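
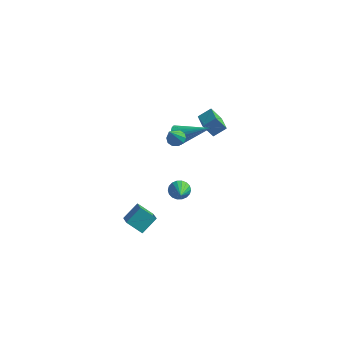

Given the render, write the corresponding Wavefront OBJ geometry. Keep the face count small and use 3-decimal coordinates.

v -2.57 1.271 0.873
v -2.226 1.14 0.301
v -0.73 1.769 1.867
v -2.285 1.415 0.273
v -2.394 1.665 0.348
v -2.533 1.847 0.514
v -2.678 1.929 0.743
v -2.805 1.897 0.993
v -2.891 1.757 1.223
v -2.922 1.533 1.393
v -2.892 1.263 1.472
v -2.806 0.995 1.448
v -2.679 0.774 1.325
v -2.534 0.639 1.123
v -2.395 0.614 0.878
v -2.286 0.701 0.633
v -2.226 0.888 0.429
v -1.171 3.039 -0.066
v -1.719 2.767 0.836
v -1.946 4.003 -0.246
v -2.495 3.73 0.655
v -0.605 3.59 0.445
v -1.154 3.317 1.346
v -1.381 4.553 0.264
v -1.929 4.281 1.166
v -3.259 -3.87 -2.591
v -2.576 -4.779 -1.881
v -2.846 -2.987 -1.857
v -2.163 -3.896 -1.147
v -2.357 -3.724 -3.273
v -1.674 -4.633 -2.563
v -1.944 -2.841 -2.539
v -1.261 -3.75 -1.829
v -2.352 1.133 -3.946
v -2.072 0.923 -4.505
v -1.648 -0.093 -3.134
v -1.872 1.109 -4.398
v -1.767 1.3 -4.201
v -1.777 1.458 -3.953
v -1.902 1.551 -3.704
v -2.116 1.562 -3.503
v -2.376 1.487 -3.39
v -2.632 1.343 -3.386
v -2.832 1.157 -3.494
v -2.937 0.966 -3.691
v -2.926 0.808 -3.938
v -2.802 0.715 -4.187
v -2.588 0.704 -4.389
v -2.328 0.778 -4.502
v -1.881 -0.198 2.075
v -1.556 -0.572 1.815
v -1.879 -1.062 3.325
v -1.35 -0.343 1.973
v -1.347 -0.058 2.17
v -1.549 0.173 2.331
v -1.877 0.263 2.393
v -2.207 0.177 2.334
v -2.413 -0.053 2.176
v -2.415 -0.337 1.98
v -2.214 -0.569 1.819
v -1.886 -0.658 1.756
f 2 1 4
f 2 4 3
f 4 1 5
f 4 5 3
f 5 1 6
f 5 6 3
f 6 1 7
f 6 7 3
f 7 1 8
f 7 8 3
f 8 1 9
f 8 9 3
f 9 1 10
f 9 10 3
f 10 1 11
f 10 11 3
f 11 1 12
f 11 12 3
f 12 1 13
f 12 13 3
f 13 1 14
f 13 14 3
f 14 1 15
f 14 15 3
f 15 1 16
f 15 16 3
f 16 1 17
f 16 17 3
f 17 1 2
f 17 2 3
f 19 21 18
f 22 19 18
f 18 21 20
f 20 22 18
f 19 25 21
f 23 19 22
f 23 25 19
f 21 25 20
f 24 22 20
f 20 25 24
f 24 23 22
f 25 23 24
f 27 29 26
f 30 27 26
f 26 29 28
f 28 30 26
f 27 33 29
f 31 27 30
f 31 33 27
f 29 33 28
f 32 30 28
f 28 33 32
f 32 31 30
f 33 31 32
f 35 34 37
f 35 37 36
f 37 34 38
f 37 38 36
f 38 34 39
f 38 39 36
f 39 34 40
f 39 40 36
f 40 34 41
f 40 41 36
f 41 34 42
f 41 42 36
f 42 34 43
f 42 43 36
f 43 34 44
f 43 44 36
f 44 34 45
f 44 45 36
f 45 34 46
f 45 46 36
f 46 34 47
f 46 47 36
f 47 34 48
f 47 48 36
f 48 34 49
f 48 49 36
f 49 34 35
f 49 35 36
f 51 50 53
f 51 53 52
f 53 50 54
f 53 54 52
f 54 50 55
f 54 55 52
f 55 50 56
f 55 56 52
f 56 50 57
f 56 57 52
f 57 50 58
f 57 58 52
f 58 50 59
f 58 59 52
f 59 50 60
f 59 60 52
f 60 50 61
f 60 61 52
f 61 50 51
f 61 51 52



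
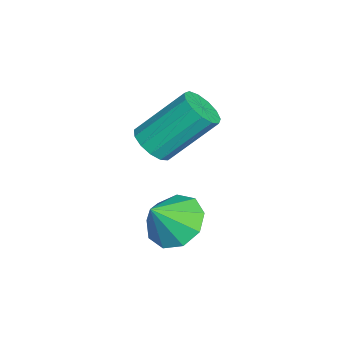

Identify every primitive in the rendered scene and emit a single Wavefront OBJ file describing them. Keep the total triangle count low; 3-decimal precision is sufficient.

v 0.298 0.207 -3.87
v 1.024 -0.116 -4.493
v 0.882 -0.487 -2.83
v 1.213 0.481 -4.2
v 0.973 0.949 -3.753
v 0.418 1.071 -3.36
v -0.193 0.788 -3.206
v -0.575 0.234 -3.363
v -0.547 -0.333 -3.757
v -0.125 -0.647 -4.204
v 0.496 -0.561 -4.494
v -1.274 -0.533 -1.622
v -0.889 -0.043 -2.04
v -1.122 1.442 -0.517
v -1.506 0.953 -0.098
v -1.296 0.003 -2.147
v -1.528 1.488 -0.624
v -1.695 -0.122 -2.086
v -1.928 1.363 -0.563
v -1.961 -0.376 -1.879
v -2.193 1.109 -0.356
v -2.008 -0.681 -1.589
v -2.241 0.804 -0.066
v -1.823 -0.938 -1.31
v -2.055 0.547 0.213
v -1.463 -1.066 -1.13
v -1.695 0.419 0.393
v -1.043 -1.025 -1.106
v -1.275 0.46 0.417
v -0.696 -0.828 -1.245
v -0.929 0.657 0.278
v -0.533 -0.537 -1.504
v -0.766 0.948 0.019
v -0.605 -0.244 -1.801
v -0.838 1.241 -0.278
f 2 1 4
f 2 4 3
f 4 1 5
f 4 5 3
f 5 1 6
f 5 6 3
f 6 1 7
f 6 7 3
f 7 1 8
f 7 8 3
f 8 1 9
f 8 9 3
f 9 1 10
f 9 10 3
f 10 1 11
f 10 11 3
f 11 1 2
f 11 2 3
f 13 12 16
f 13 16 14
f 14 16 17
f 14 17 15
f 16 12 18
f 16 18 17
f 17 18 19
f 17 19 15
f 18 12 20
f 18 20 19
f 19 20 21
f 19 21 15
f 20 12 22
f 20 22 21
f 21 22 23
f 21 23 15
f 22 12 24
f 22 24 23
f 23 24 25
f 23 25 15
f 24 12 26
f 24 26 25
f 25 26 27
f 25 27 15
f 26 12 28
f 26 28 27
f 27 28 29
f 27 29 15
f 28 12 30
f 28 30 29
f 29 30 31
f 29 31 15
f 30 12 32
f 30 32 31
f 31 32 33
f 31 33 15
f 32 12 34
f 32 34 33
f 33 34 35
f 33 35 15
f 34 12 13
f 34 13 35
f 35 13 14
f 35 14 15



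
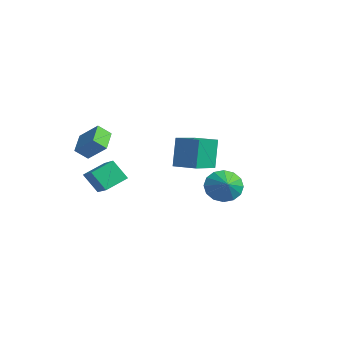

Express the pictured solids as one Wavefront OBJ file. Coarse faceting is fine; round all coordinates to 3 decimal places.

v -2.613 -2.9 -1.125
v -2.662 -1.594 -0.597
v -4.018 -2.635 -1.909
v -4.066 -1.328 -1.381
v -1.914 -2.432 -2.219
v -1.962 -1.125 -1.691
v -3.318 -2.166 -3.003
v -3.367 -0.86 -2.475
v 3.121 1.461 -0.83
v 3.707 1.672 -1.626
v 3.999 1.139 -0.27
v 3.692 2.115 -1.348
v 3.524 2.382 -0.931
v 3.248 2.403 -0.487
v 2.938 2.171 -0.135
v 2.678 1.749 0.03
v 2.536 1.25 -0.035
v 2.551 0.808 -0.313
v 2.719 0.54 -0.729
v 2.994 0.52 -1.173
v 3.304 0.751 -1.525
v 3.565 1.173 -1.691
v -3.728 -2.17 0.36
v -3.964 -2.822 0.979
v -2.77 -1.604 1.321
v -3.006 -2.257 1.94
v -2.734 -3.003 -0.14
v -2.97 -3.656 0.479
v -1.776 -2.438 0.821
v -2.012 -3.09 1.44
v -2.73 2.017 -1.868
v -3.228 2.499 -0.078
v -3.544 3.711 -2.551
v -4.042 4.193 -0.76
v -1.478 2.687 -1.7
v -1.976 3.169 0.091
v -2.292 4.381 -2.382
v -2.79 4.863 -0.592
f 2 4 1
f 5 2 1
f 1 4 3
f 3 5 1
f 2 8 4
f 6 2 5
f 6 8 2
f 4 8 3
f 7 5 3
f 3 8 7
f 7 6 5
f 8 6 7
f 10 9 12
f 10 12 11
f 12 9 13
f 12 13 11
f 13 9 14
f 13 14 11
f 14 9 15
f 14 15 11
f 15 9 16
f 15 16 11
f 16 9 17
f 16 17 11
f 17 9 18
f 17 18 11
f 18 9 19
f 18 19 11
f 19 9 20
f 19 20 11
f 20 9 21
f 20 21 11
f 21 9 22
f 21 22 11
f 22 9 10
f 22 10 11
f 24 26 23
f 27 24 23
f 23 26 25
f 25 27 23
f 24 30 26
f 28 24 27
f 28 30 24
f 26 30 25
f 29 27 25
f 25 30 29
f 29 28 27
f 30 28 29
f 32 34 31
f 35 32 31
f 31 34 33
f 33 35 31
f 32 38 34
f 36 32 35
f 36 38 32
f 34 38 33
f 37 35 33
f 33 38 37
f 37 36 35
f 38 36 37



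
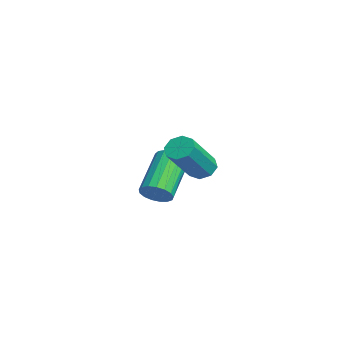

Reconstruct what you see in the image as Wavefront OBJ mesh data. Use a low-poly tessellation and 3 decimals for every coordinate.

v -0.545 2.038 -1.433
v -0.062 2.252 -1.645
v 0.969 1.277 -0.279
v 0.485 1.062 -0.067
v -0.234 2.505 -1.334
v 0.797 1.53 0.032
v -0.589 2.484 -1.082
v 0.442 1.509 0.285
v -0.918 2.202 -1.035
v 0.112 1.226 0.332
v -1.029 1.823 -1.221
v 0.002 0.848 0.145
v -0.857 1.57 -1.532
v 0.174 0.595 -0.166
v -0.502 1.591 -1.785
v 0.529 0.616 -0.418
v -0.172 1.874 -1.832
v 0.858 0.898 -0.465
v -3.011 0.848 -3.602
v -2.762 0.529 -3.093
v -4.159 1.353 -1.89
v -4.409 1.672 -2.398
v -2.605 0.798 -3.097
v -4.003 1.622 -1.893
v -2.542 1.079 -3.216
v -3.94 1.903 -2.012
v -2.587 1.306 -3.423
v -3.984 2.131 -2.219
v -2.728 1.429 -3.671
v -4.126 2.253 -2.468
v -2.935 1.418 -3.904
v -4.332 2.243 -2.7
v -3.159 1.277 -4.067
v -4.556 2.101 -2.863
v -3.349 1.038 -4.124
v -4.746 1.862 -2.92
v -3.462 0.755 -4.061
v -4.859 1.579 -2.857
v -3.472 0.493 -3.893
v -4.869 1.317 -2.689
v -3.376 0.313 -3.658
v -4.773 1.137 -2.455
v -3.197 0.255 -3.411
v -4.594 1.079 -2.207
v -2.975 0.333 -3.207
v -4.372 1.157 -2.003
f 2 1 5
f 2 5 3
f 3 5 6
f 3 6 4
f 5 1 7
f 5 7 6
f 6 7 8
f 6 8 4
f 7 1 9
f 7 9 8
f 8 9 10
f 8 10 4
f 9 1 11
f 9 11 10
f 10 11 12
f 10 12 4
f 11 1 13
f 11 13 12
f 12 13 14
f 12 14 4
f 13 1 15
f 13 15 14
f 14 15 16
f 14 16 4
f 15 1 17
f 15 17 16
f 16 17 18
f 16 18 4
f 17 1 2
f 17 2 18
f 18 2 3
f 18 3 4
f 20 19 23
f 20 23 21
f 21 23 24
f 21 24 22
f 23 19 25
f 23 25 24
f 24 25 26
f 24 26 22
f 25 19 27
f 25 27 26
f 26 27 28
f 26 28 22
f 27 19 29
f 27 29 28
f 28 29 30
f 28 30 22
f 29 19 31
f 29 31 30
f 30 31 32
f 30 32 22
f 31 19 33
f 31 33 32
f 32 33 34
f 32 34 22
f 33 19 35
f 33 35 34
f 34 35 36
f 34 36 22
f 35 19 37
f 35 37 36
f 36 37 38
f 36 38 22
f 37 19 39
f 37 39 38
f 38 39 40
f 38 40 22
f 39 19 41
f 39 41 40
f 40 41 42
f 40 42 22
f 41 19 43
f 41 43 42
f 42 43 44
f 42 44 22
f 43 19 45
f 43 45 44
f 44 45 46
f 44 46 22
f 45 19 20
f 45 20 46
f 46 20 21
f 46 21 22



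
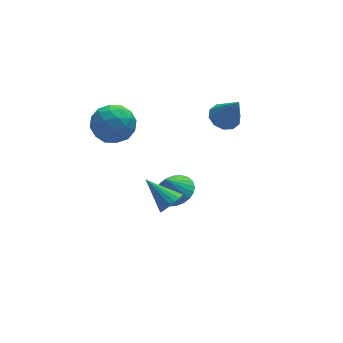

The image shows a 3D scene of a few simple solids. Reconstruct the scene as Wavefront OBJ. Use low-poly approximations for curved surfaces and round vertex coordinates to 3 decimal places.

v 0.024 0.663 -3.478
v 1.002 0.691 -3.045
v -0.504 0.577 -2.282
v 0.906 1.098 -3.057
v 0.677 1.438 -3.134
v 0.348 1.66 -3.263
v -0.031 1.73 -3.425
v -0.401 1.638 -3.595
v -0.706 1.398 -3.747
v -0.9 1.045 -3.858
v -0.954 0.635 -3.911
v -0.859 0.228 -3.899
v -0.629 -0.112 -3.822
v -0.3 -0.334 -3.693
v 0.078 -0.404 -3.531
v 0.448 -0.312 -3.361
v 0.754 -0.072 -3.209
v 0.948 0.281 -3.098
v -4.097 0.524 2.44
v -3.47 1.521 2.599
v -2.89 -0.421 3.601
v -2.263 0.576 3.76
v -3.357 0.484 4.214
v -4.103 1.068 3.497
v -2.257 0.032 2.703
v -3.003 0.616 1.986
v -2.333 1.217 2.762
v -3.012 1.496 3.695
v -3.348 -0.396 2.505
v -4.027 -0.117 3.438
v -3.889 1.105 2.418
v -2.471 -0.005 3.782
v -3.114 -0.059 4.049
v -2.745 0.526 4.143
v -4.261 0.839 2.946
v -3.893 1.425 3.039
v -3.826 0.815 3.988
v -2.467 -0.325 3.161
v -2.099 0.261 3.254
v -3.615 0.574 2.057
v -3.246 1.159 2.151
v -2.534 0.285 2.212
v -2.852 1.512 2.607
v -2.143 0.957 3.289
v -2.14 0.638 2.668
v -2.578 0.981 2.246
v -3.252 1.676 3.155
v -2.542 1.121 3.838
v -3.185 1.067 4.105
v -3.624 1.41 3.683
v -2.583 1.498 3.251
v -3.818 -0.021 2.362
v -3.108 -0.576 3.045
v -2.736 -0.31 2.517
v -3.175 0.033 2.095
v -4.217 0.143 2.911
v -3.508 -0.412 3.593
v -3.782 0.119 3.954
v -4.22 0.462 3.532
v -3.777 -0.398 2.949
v 2.374 0.007 2.291
v 2.966 -0.471 1.934
v 2.746 -0.847 4.049
v 3.191 -0.033 2.098
v 3.104 0.42 2.337
v 2.738 0.715 2.557
v 2.233 0.74 2.676
v 1.782 0.484 2.648
v 1.557 0.046 2.483
v 1.644 -0.407 2.245
v 2.01 -0.702 2.024
v 2.514 -0.726 1.905
v -1.601 -3.136 -0.379
v -1.106 -3.241 0.146
v -2.439 -1.884 0.659
v -0.978 -3.02 -0.018
v -0.958 -2.819 -0.244
v -1.05 -2.672 -0.494
v -1.236 -2.607 -0.724
v -1.486 -2.632 -0.894
v -1.756 -2.745 -0.976
v -1.999 -2.926 -0.954
v -2.173 -3.143 -0.833
v -2.249 -3.358 -0.633
v -2.212 -3.536 -0.39
v -2.07 -3.644 -0.144
v -1.847 -3.665 0.06
v -1.581 -3.594 0.189
v -1.319 -3.444 0.22
f 2 1 4
f 2 4 3
f 4 1 5
f 4 5 3
f 5 1 6
f 5 6 3
f 6 1 7
f 6 7 3
f 7 1 8
f 7 8 3
f 8 1 9
f 8 9 3
f 9 1 10
f 9 10 3
f 10 1 11
f 10 11 3
f 11 1 12
f 11 12 3
f 12 1 13
f 12 13 3
f 13 1 14
f 13 14 3
f 14 1 15
f 14 15 3
f 15 1 16
f 15 16 3
f 16 1 17
f 16 17 3
f 17 1 18
f 17 18 3
f 18 1 2
f 18 2 3
f 19 56 35
f 56 30 59
f 35 59 24
f 56 59 35
f 19 35 31
f 35 24 36
f 31 36 20
f 35 36 31
f 19 31 40
f 31 20 41
f 40 41 26
f 31 41 40
f 19 40 52
f 40 26 55
f 52 55 29
f 40 55 52
f 19 52 56
f 52 29 60
f 56 60 30
f 52 60 56
f 20 36 47
f 36 24 50
f 47 50 28
f 36 50 47
f 24 59 37
f 59 30 58
f 37 58 23
f 59 58 37
f 30 60 57
f 60 29 53
f 57 53 21
f 60 53 57
f 29 55 54
f 55 26 42
f 54 42 25
f 55 42 54
f 26 41 46
f 41 20 43
f 46 43 27
f 41 43 46
f 22 48 34
f 48 28 49
f 34 49 23
f 48 49 34
f 22 34 32
f 34 23 33
f 32 33 21
f 34 33 32
f 22 32 39
f 32 21 38
f 39 38 25
f 32 38 39
f 22 39 44
f 39 25 45
f 44 45 27
f 39 45 44
f 22 44 48
f 44 27 51
f 48 51 28
f 44 51 48
f 23 49 37
f 49 28 50
f 37 50 24
f 49 50 37
f 21 33 57
f 33 23 58
f 57 58 30
f 33 58 57
f 25 38 54
f 38 21 53
f 54 53 29
f 38 53 54
f 27 45 46
f 45 25 42
f 46 42 26
f 45 42 46
f 28 51 47
f 51 27 43
f 47 43 20
f 51 43 47
f 62 61 64
f 62 64 63
f 64 61 65
f 64 65 63
f 65 61 66
f 65 66 63
f 66 61 67
f 66 67 63
f 67 61 68
f 67 68 63
f 68 61 69
f 68 69 63
f 69 61 70
f 69 70 63
f 70 61 71
f 70 71 63
f 71 61 72
f 71 72 63
f 72 61 62
f 72 62 63
f 74 73 76
f 74 76 75
f 76 73 77
f 76 77 75
f 77 73 78
f 77 78 75
f 78 73 79
f 78 79 75
f 79 73 80
f 79 80 75
f 80 73 81
f 80 81 75
f 81 73 82
f 81 82 75
f 82 73 83
f 82 83 75
f 83 73 84
f 83 84 75
f 84 73 85
f 84 85 75
f 85 73 86
f 85 86 75
f 86 73 87
f 86 87 75
f 87 73 88
f 87 88 75
f 88 73 89
f 88 89 75
f 89 73 74
f 89 74 75



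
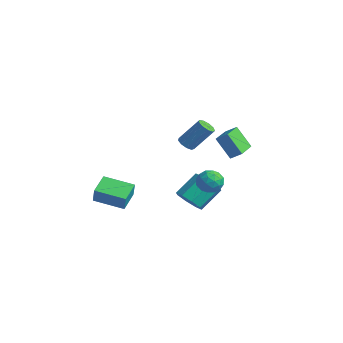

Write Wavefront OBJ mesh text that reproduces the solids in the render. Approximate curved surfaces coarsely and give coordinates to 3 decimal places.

v 2.492 -0.106 2.942
v 3.01 -0.427 2.915
v 3.706 0.565 4.43
v 3.188 0.886 4.458
v 3.041 -0.086 2.677
v 3.737 0.906 4.193
v 2.816 0.246 2.563
v 3.511 1.238 4.079
v 2.439 0.414 2.627
v 3.134 1.405 4.142
v 2.087 0.338 2.838
v 2.782 1.329 4.354
v 1.925 0.054 3.098
v 2.62 1.046 4.613
v 2.028 -0.304 3.285
v 2.724 0.688 4.8
v 2.349 -0.57 3.312
v 3.044 0.422 4.827
v 2.737 -0.618 3.165
v 3.432 0.374 4.681
v -1.415 2.786 -4.529
v -0.831 3.353 -5.194
v -0.882 4.88 -3.935
v -1.465 4.314 -3.271
v -1.619 3.437 -5.327
v -1.67 4.965 -4.069
v -2.287 3.14 -4.994
v -2.338 4.668 -3.735
v -2.444 2.636 -4.388
v -2.495 4.163 -3.129
v -1.998 2.22 -3.865
v -2.049 3.747 -2.606
v -1.21 2.135 -3.731
v -1.261 3.663 -2.473
v -0.542 2.432 -4.065
v -0.593 3.96 -2.806
v -0.385 2.937 -4.671
v -0.436 4.464 -3.412
v 2.647 3.001 0.913
v 1.745 2.559 2.334
v 1.506 4.525 0.663
v 0.604 4.083 2.084
v 3.176 3.477 1.396
v 2.274 3.035 2.817
v 2.035 5.001 1.146
v 1.133 4.559 2.567
v 2.8 1.553 -0.887
v 3.529 1.898 -0.478
v 2.891 0.362 -0.042
v 3.62 0.707 0.367
v 2.808 1.082 0.498
v 2.751 1.818 -0.024
v 3.669 0.442 -0.496
v 3.612 1.178 -1.018
v 4.066 1.212 -0.237
v 3.533 1.607 0.378
v 2.887 0.653 -0.898
v 2.354 1.048 -0.283
v 3.156 1.83 -0.757
v 3.264 0.43 0.237
v 2.786 0.65 0.314
v 3.214 0.853 0.554
v 2.699 1.783 -0.489
v 3.128 1.986 -0.249
v 2.704 1.506 0.325
v 3.292 0.274 -0.271
v 3.721 0.477 -0.031
v 3.206 1.407 -1.074
v 3.634 1.61 -0.834
v 3.716 0.754 -0.845
v 3.9 1.63 -0.374
v 3.954 0.93 0.122
v 3.983 0.774 -0.385
v 3.95 1.207 -0.692
v 3.587 1.862 -0.013
v 3.641 1.162 0.483
v 3.164 1.382 0.561
v 3.13 1.815 0.254
v 3.903 1.459 0.129
v 2.779 1.098 -1.003
v 2.833 0.398 -0.507
v 3.29 0.445 -0.774
v 3.256 0.878 -1.081
v 2.466 1.33 -0.642
v 2.52 0.63 -0.146
v 2.47 1.053 0.172
v 2.437 1.486 -0.135
v 2.517 0.801 -0.649
v -3.003 -3.236 -3.348
v -2.539 -3.417 -2.235
v -3.834 -2.044 -2.808
v -3.37 -2.226 -1.694
v -1.45 -1.954 -3.786
v -0.986 -2.136 -2.672
v -2.281 -0.763 -3.245
v -1.817 -0.944 -2.132
f 2 1 5
f 2 5 3
f 3 5 6
f 3 6 4
f 5 1 7
f 5 7 6
f 6 7 8
f 6 8 4
f 7 1 9
f 7 9 8
f 8 9 10
f 8 10 4
f 9 1 11
f 9 11 10
f 10 11 12
f 10 12 4
f 11 1 13
f 11 13 12
f 12 13 14
f 12 14 4
f 13 1 15
f 13 15 14
f 14 15 16
f 14 16 4
f 15 1 17
f 15 17 16
f 16 17 18
f 16 18 4
f 17 1 19
f 17 19 18
f 18 19 20
f 18 20 4
f 19 1 2
f 19 2 20
f 20 2 3
f 20 3 4
f 22 21 25
f 22 25 23
f 23 25 26
f 23 26 24
f 25 21 27
f 25 27 26
f 26 27 28
f 26 28 24
f 27 21 29
f 27 29 28
f 28 29 30
f 28 30 24
f 29 21 31
f 29 31 30
f 30 31 32
f 30 32 24
f 31 21 33
f 31 33 32
f 32 33 34
f 32 34 24
f 33 21 35
f 33 35 34
f 34 35 36
f 34 36 24
f 35 21 37
f 35 37 36
f 36 37 38
f 36 38 24
f 37 21 22
f 37 22 38
f 38 22 23
f 38 23 24
f 40 42 39
f 43 40 39
f 39 42 41
f 41 43 39
f 40 46 42
f 44 40 43
f 44 46 40
f 42 46 41
f 45 43 41
f 41 46 45
f 45 44 43
f 46 44 45
f 47 84 63
f 84 58 87
f 63 87 52
f 84 87 63
f 47 63 59
f 63 52 64
f 59 64 48
f 63 64 59
f 47 59 68
f 59 48 69
f 68 69 54
f 59 69 68
f 47 68 80
f 68 54 83
f 80 83 57
f 68 83 80
f 47 80 84
f 80 57 88
f 84 88 58
f 80 88 84
f 48 64 75
f 64 52 78
f 75 78 56
f 64 78 75
f 52 87 65
f 87 58 86
f 65 86 51
f 87 86 65
f 58 88 85
f 88 57 81
f 85 81 49
f 88 81 85
f 57 83 82
f 83 54 70
f 82 70 53
f 83 70 82
f 54 69 74
f 69 48 71
f 74 71 55
f 69 71 74
f 50 76 62
f 76 56 77
f 62 77 51
f 76 77 62
f 50 62 60
f 62 51 61
f 60 61 49
f 62 61 60
f 50 60 67
f 60 49 66
f 67 66 53
f 60 66 67
f 50 67 72
f 67 53 73
f 72 73 55
f 67 73 72
f 50 72 76
f 72 55 79
f 76 79 56
f 72 79 76
f 51 77 65
f 77 56 78
f 65 78 52
f 77 78 65
f 49 61 85
f 61 51 86
f 85 86 58
f 61 86 85
f 53 66 82
f 66 49 81
f 82 81 57
f 66 81 82
f 55 73 74
f 73 53 70
f 74 70 54
f 73 70 74
f 56 79 75
f 79 55 71
f 75 71 48
f 79 71 75
f 90 92 89
f 93 90 89
f 89 92 91
f 91 93 89
f 90 96 92
f 94 90 93
f 94 96 90
f 92 96 91
f 95 93 91
f 91 96 95
f 95 94 93
f 96 94 95



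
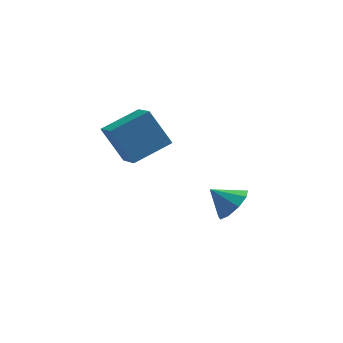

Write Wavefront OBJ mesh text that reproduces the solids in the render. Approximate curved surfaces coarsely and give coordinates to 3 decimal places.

v 1.288 -0.376 -4.24
v 1.805 0.511 -3.936
v 0.212 -0.064 -3.32
v 1.364 0.659 -4.502
v 0.888 0.323 -4.945
v 0.599 -0.34 -5.058
v 0.632 -1.019 -4.789
v 0.973 -1.398 -4.263
v 1.46 -1.298 -3.727
v 1.868 -0.767 -3.431
v 2.004 -0.053 -3.513
v -3.44 -2.285 0.283
v -4.442 -1.583 2.002
v -3.853 -0.722 -0.596
v -4.856 -0.02 1.124
v -1.644 -1.42 0.976
v -2.647 -0.718 2.696
v -2.058 0.143 0.098
v -3.06 0.845 1.817
f 2 1 4
f 2 4 3
f 4 1 5
f 4 5 3
f 5 1 6
f 5 6 3
f 6 1 7
f 6 7 3
f 7 1 8
f 7 8 3
f 8 1 9
f 8 9 3
f 9 1 10
f 9 10 3
f 10 1 11
f 10 11 3
f 11 1 2
f 11 2 3
f 13 15 12
f 16 13 12
f 12 15 14
f 14 16 12
f 13 19 15
f 17 13 16
f 17 19 13
f 15 19 14
f 18 16 14
f 14 19 18
f 18 17 16
f 19 17 18



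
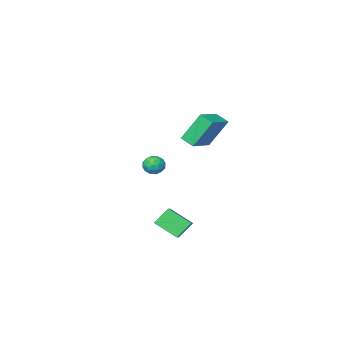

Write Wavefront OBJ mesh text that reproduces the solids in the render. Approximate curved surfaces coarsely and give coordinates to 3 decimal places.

v -2.782 2.017 -3.642
v -1.97 0.782 -2.742
v -2.146 2.818 -3.116
v -1.334 1.583 -2.217
v -1.846 1.917 -4.623
v -1.034 0.682 -3.724
v -1.21 2.718 -4.098
v -0.398 1.483 -3.198
v -4.762 1.422 4.748
v -3.084 2.295 5.365
v -5.058 2.277 4.344
v -3.38 3.15 4.962
v -3.78 0.87 2.858
v -2.102 1.743 3.476
v -4.076 1.725 2.455
v -2.398 2.598 3.072
v -3.19 -1.884 -0.596
v -2.744 -1.337 -0.323
v -2.356 -2.723 -0.277
v -1.91 -2.176 -0.004
v -2.559 -2.346 0.347
v -3.075 -1.828 0.15
v -2.025 -2.232 -0.75
v -2.541 -1.714 -0.947
v -2.024 -1.552 -0.417
v -2.354 -1.622 0.26
v -2.746 -2.438 -0.86
v -3.076 -2.508 -0.183
v -3.04 -1.537 -0.487
v -2.06 -2.523 -0.113
v -2.442 -2.623 0.093
v -2.179 -2.302 0.254
v -3.234 -1.825 -0.21
v -2.972 -1.504 -0.049
v -2.864 -2.097 0.345
v -2.128 -2.556 -0.551
v -1.866 -2.235 -0.39
v -2.921 -1.758 -0.854
v -2.658 -1.437 -0.693
v -2.236 -1.963 -0.945
v -2.355 -1.342 -0.382
v -1.865 -1.835 -0.195
v -1.933 -1.868 -0.633
v -2.236 -1.563 -0.749
v -2.549 -1.383 0.016
v -2.059 -1.876 0.204
v -2.44 -1.976 0.41
v -2.743 -1.671 0.294
v -2.126 -1.51 -0.04
v -3.041 -2.184 -0.804
v -2.551 -2.677 -0.616
v -2.357 -2.389 -0.894
v -2.66 -2.084 -1.01
v -3.235 -2.225 -0.405
v -2.745 -2.718 -0.218
v -2.864 -2.497 0.149
v -3.167 -2.192 0.033
v -2.974 -2.55 -0.56
f 2 4 1
f 5 2 1
f 1 4 3
f 3 5 1
f 2 8 4
f 6 2 5
f 6 8 2
f 4 8 3
f 7 5 3
f 3 8 7
f 7 6 5
f 8 6 7
f 10 12 9
f 13 10 9
f 9 12 11
f 11 13 9
f 10 16 12
f 14 10 13
f 14 16 10
f 12 16 11
f 15 13 11
f 11 16 15
f 15 14 13
f 16 14 15
f 17 54 33
f 54 28 57
f 33 57 22
f 54 57 33
f 17 33 29
f 33 22 34
f 29 34 18
f 33 34 29
f 17 29 38
f 29 18 39
f 38 39 24
f 29 39 38
f 17 38 50
f 38 24 53
f 50 53 27
f 38 53 50
f 17 50 54
f 50 27 58
f 54 58 28
f 50 58 54
f 18 34 45
f 34 22 48
f 45 48 26
f 34 48 45
f 22 57 35
f 57 28 56
f 35 56 21
f 57 56 35
f 28 58 55
f 58 27 51
f 55 51 19
f 58 51 55
f 27 53 52
f 53 24 40
f 52 40 23
f 53 40 52
f 24 39 44
f 39 18 41
f 44 41 25
f 39 41 44
f 20 46 32
f 46 26 47
f 32 47 21
f 46 47 32
f 20 32 30
f 32 21 31
f 30 31 19
f 32 31 30
f 20 30 37
f 30 19 36
f 37 36 23
f 30 36 37
f 20 37 42
f 37 23 43
f 42 43 25
f 37 43 42
f 20 42 46
f 42 25 49
f 46 49 26
f 42 49 46
f 21 47 35
f 47 26 48
f 35 48 22
f 47 48 35
f 19 31 55
f 31 21 56
f 55 56 28
f 31 56 55
f 23 36 52
f 36 19 51
f 52 51 27
f 36 51 52
f 25 43 44
f 43 23 40
f 44 40 24
f 43 40 44
f 26 49 45
f 49 25 41
f 45 41 18
f 49 41 45



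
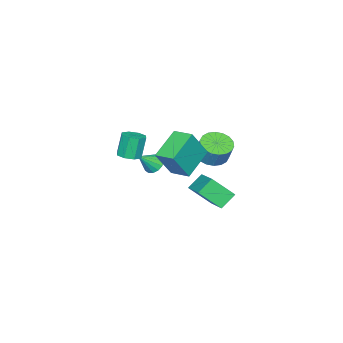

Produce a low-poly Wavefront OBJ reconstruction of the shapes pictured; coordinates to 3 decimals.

v -3.952 2.014 -5.009
v -3.355 0.874 -3.839
v -4.823 2.338 -4.249
v -4.226 1.197 -3.079
v -2.694 3.503 -4.201
v -2.097 2.362 -3.031
v -3.565 3.826 -3.441
v -2.968 2.686 -2.271
v 0.427 -0.42 0.266
v 1.093 -0.265 0.46
v 0.678 -0.225 1.849
v 0.013 -0.38 1.654
v 0.796 0.179 0.359
v 0.382 0.219 1.747
v 0.284 0.273 0.203
v -0.131 0.313 1.592
v -0.144 -0.04 0.084
v -0.559 0 1.473
v -0.238 -0.575 0.071
v -0.653 -0.535 1.46
v 0.058 -1.019 0.173
v -0.356 -0.979 1.561
v 0.571 -1.113 0.328
v 0.156 -1.073 1.717
v 0.999 -0.8 0.447
v 0.584 -0.76 1.836
v 0.43 3.477 2.13
v 1.347 3.114 3.789
v 0.54 4.666 2.329
v 1.457 4.303 3.988
v 2.163 3.477 1.172
v 3.08 3.114 2.831
v 2.273 4.666 1.371
v 3.19 4.303 3.03
v -1.679 -0.265 -1.402
v -1.289 0.302 -1.533
v -0.781 -0.675 -0.498
v -1.512 0.401 -1.266
v -1.781 0.323 -1.035
v -2.022 0.087 -0.903
v -2.171 -0.243 -0.904
v -2.189 -0.579 -1.039
v -2.07 -0.831 -1.272
v -1.847 -0.93 -1.539
v -1.578 -0.852 -1.77
v -1.337 -0.616 -1.902
v -1.188 -0.286 -1.9
v -1.17 0.05 -1.765
v -2.499 2.983 0.04
v -1.732 2.441 0.091
v -1.475 2.916 1.252
v -2.241 3.457 1.2
v -1.586 2.792 -0.084
v -1.329 3.267 1.076
v -1.622 3.18 -0.235
v -1.365 3.655 0.925
v -1.831 3.53 -0.332
v -1.574 4.004 0.829
v -2.172 3.771 -0.355
v -1.915 4.245 0.806
v -2.578 3.856 -0.3
v -2.321 4.33 0.861
v -2.968 3.768 -0.177
v -2.711 4.242 0.983
v -3.265 3.524 -0.012
v -3.008 3.999 1.149
v -3.411 3.173 0.164
v -3.154 3.648 1.324
v -3.375 2.785 0.315
v -3.118 3.26 1.475
v -3.166 2.436 0.411
v -2.909 2.91 1.572
v -2.825 2.195 0.434
v -2.568 2.669 1.595
v -2.419 2.11 0.379
v -2.162 2.584 1.54
v -2.029 2.198 0.257
v -1.772 2.672 1.417
f 2 4 1
f 5 2 1
f 1 4 3
f 3 5 1
f 2 8 4
f 6 2 5
f 6 8 2
f 4 8 3
f 7 5 3
f 3 8 7
f 7 6 5
f 8 6 7
f 10 9 13
f 10 13 11
f 11 13 14
f 11 14 12
f 13 9 15
f 13 15 14
f 14 15 16
f 14 16 12
f 15 9 17
f 15 17 16
f 16 17 18
f 16 18 12
f 17 9 19
f 17 19 18
f 18 19 20
f 18 20 12
f 19 9 21
f 19 21 20
f 20 21 22
f 20 22 12
f 21 9 23
f 21 23 22
f 22 23 24
f 22 24 12
f 23 9 25
f 23 25 24
f 24 25 26
f 24 26 12
f 25 9 10
f 25 10 26
f 26 10 11
f 26 11 12
f 28 30 27
f 31 28 27
f 27 30 29
f 29 31 27
f 28 34 30
f 32 28 31
f 32 34 28
f 30 34 29
f 33 31 29
f 29 34 33
f 33 32 31
f 34 32 33
f 36 35 38
f 36 38 37
f 38 35 39
f 38 39 37
f 39 35 40
f 39 40 37
f 40 35 41
f 40 41 37
f 41 35 42
f 41 42 37
f 42 35 43
f 42 43 37
f 43 35 44
f 43 44 37
f 44 35 45
f 44 45 37
f 45 35 46
f 45 46 37
f 46 35 47
f 46 47 37
f 47 35 48
f 47 48 37
f 48 35 36
f 48 36 37
f 50 49 53
f 50 53 51
f 51 53 54
f 51 54 52
f 53 49 55
f 53 55 54
f 54 55 56
f 54 56 52
f 55 49 57
f 55 57 56
f 56 57 58
f 56 58 52
f 57 49 59
f 57 59 58
f 58 59 60
f 58 60 52
f 59 49 61
f 59 61 60
f 60 61 62
f 60 62 52
f 61 49 63
f 61 63 62
f 62 63 64
f 62 64 52
f 63 49 65
f 63 65 64
f 64 65 66
f 64 66 52
f 65 49 67
f 65 67 66
f 66 67 68
f 66 68 52
f 67 49 69
f 67 69 68
f 68 69 70
f 68 70 52
f 69 49 71
f 69 71 70
f 70 71 72
f 70 72 52
f 71 49 73
f 71 73 72
f 72 73 74
f 72 74 52
f 73 49 75
f 73 75 74
f 74 75 76
f 74 76 52
f 75 49 77
f 75 77 76
f 76 77 78
f 76 78 52
f 77 49 50
f 77 50 78
f 78 50 51
f 78 51 52



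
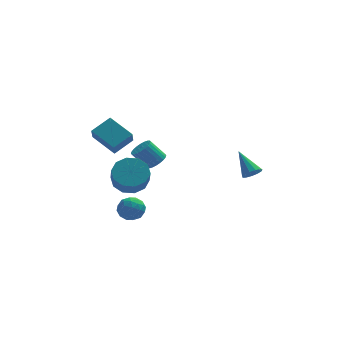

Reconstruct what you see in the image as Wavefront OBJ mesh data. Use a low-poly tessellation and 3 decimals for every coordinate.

v -3.247 0.446 0.642
v -3.298 -0.158 1.347
v -4.258 1.333 1.328
v -4.309 0.729 2.033
v -2.351 1.031 1.207
v -2.402 0.427 1.912
v -3.362 1.918 1.893
v -3.413 1.314 2.598
v -2.529 0.519 -1.128
v -2.147 1.148 -0.576
v -2.13 0.35 0.321
v -2.511 -0.279 -0.232
v -2.712 1.191 -0.527
v -2.695 0.393 0.369
v -3.207 0.976 -0.708
v -3.19 0.179 0.189
v -3.443 0.588 -1.049
v -3.425 -0.21 -0.153
v -3.329 0.172 -1.421
v -3.312 -0.625 -0.524
v -2.91 -0.11 -1.681
v -2.893 -0.908 -0.784
v -2.345 -0.153 -1.729
v -2.328 -0.951 -0.833
v -1.85 0.061 -1.549
v -1.833 -0.736 -0.652
v -1.615 0.45 -1.207
v -1.597 -0.348 -0.311
v -1.728 0.865 -0.836
v -1.711 0.068 0.061
v 3.048 -1.468 0.158
v 3.4 -1.616 0.511
v 2.492 -0.492 1.122
v 3.522 -1.396 0.36
v 3.494 -1.2 0.144
v 3.324 -1.089 -0.067
v 3.066 -1.098 -0.206
v 2.803 -1.224 -0.23
v 2.618 -1.428 -0.131
v 2.569 -1.645 0.061
v 2.673 -1.805 0.283
v 2.895 -1.859 0.466
v 3.167 -1.788 0.551
v -2.921 -0.986 -1.822
v -2.293 -0.906 -2.155
v -2.787 -2.134 -1.845
v -2.159 -2.054 -2.178
v -2.229 -1.854 -1.496
v -2.312 -1.144 -1.481
v -2.768 -1.896 -2.519
v -2.851 -1.186 -2.504
v -2.199 -1.468 -2.586
v -1.866 -1.442 -1.953
v -3.214 -1.598 -2.047
v -2.881 -1.572 -1.414
v -2.619 -0.845 -1.986
v -2.461 -2.195 -2.014
v -2.502 -2.078 -1.613
v -2.134 -2.03 -1.808
v -2.63 -0.985 -1.59
v -2.261 -0.938 -1.786
v -2.224 -1.495 -1.399
v -2.819 -2.102 -2.214
v -2.45 -2.055 -2.41
v -2.946 -1.01 -2.192
v -2.578 -0.962 -2.387
v -2.856 -1.545 -2.601
v -2.194 -1.128 -2.435
v -2.116 -1.804 -2.449
v -2.473 -1.71 -2.649
v -2.522 -1.293 -2.641
v -1.999 -1.113 -2.064
v -1.92 -1.788 -2.078
v -1.961 -1.671 -1.676
v -2.01 -1.253 -1.668
v -1.943 -1.444 -2.317
v -3.16 -1.252 -1.922
v -3.081 -1.927 -1.936
v -3.07 -1.787 -2.332
v -3.119 -1.369 -2.324
v -2.964 -1.236 -1.551
v -2.886 -1.912 -1.565
v -2.558 -1.747 -1.359
v -2.607 -1.33 -1.351
v -3.137 -1.596 -1.683
v -1.266 0.982 -0.219
v -0.838 0.78 0.15
v -1.566 0.876 1.048
v -1.994 1.078 0.679
v -0.799 1.01 0.157
v -1.527 1.106 1.055
v -0.831 1.237 0.107
v -1.559 1.333 1.004
v -0.929 1.424 0.007
v -1.658 1.52 0.905
v -1.079 1.545 -0.127
v -1.807 1.641 0.771
v -1.257 1.579 -0.275
v -1.985 1.675 0.622
v -1.436 1.523 -0.415
v -2.164 1.619 0.483
v -1.589 1.384 -0.524
v -2.318 1.48 0.373
v -1.694 1.184 -0.588
v -2.422 1.28 0.31
v -1.733 0.954 -0.595
v -2.461 1.05 0.303
v -1.701 0.727 -0.544
v -2.429 0.823 0.353
v -1.602 0.54 -0.445
v -2.331 0.636 0.453
v -1.453 0.419 -0.311
v -2.181 0.515 0.587
v -1.275 0.385 -0.162
v -2.003 0.481 0.735
v -1.096 0.441 -0.023
v -1.824 0.537 0.875
v -0.942 0.58 0.087
v -1.671 0.676 0.984
f 2 4 1
f 5 2 1
f 1 4 3
f 3 5 1
f 2 8 4
f 6 2 5
f 6 8 2
f 4 8 3
f 7 5 3
f 3 8 7
f 7 6 5
f 8 6 7
f 10 9 13
f 10 13 11
f 11 13 14
f 11 14 12
f 13 9 15
f 13 15 14
f 14 15 16
f 14 16 12
f 15 9 17
f 15 17 16
f 16 17 18
f 16 18 12
f 17 9 19
f 17 19 18
f 18 19 20
f 18 20 12
f 19 9 21
f 19 21 20
f 20 21 22
f 20 22 12
f 21 9 23
f 21 23 22
f 22 23 24
f 22 24 12
f 23 9 25
f 23 25 24
f 24 25 26
f 24 26 12
f 25 9 27
f 25 27 26
f 26 27 28
f 26 28 12
f 27 9 29
f 27 29 28
f 28 29 30
f 28 30 12
f 29 9 10
f 29 10 30
f 30 10 11
f 30 11 12
f 32 31 34
f 32 34 33
f 34 31 35
f 34 35 33
f 35 31 36
f 35 36 33
f 36 31 37
f 36 37 33
f 37 31 38
f 37 38 33
f 38 31 39
f 38 39 33
f 39 31 40
f 39 40 33
f 40 31 41
f 40 41 33
f 41 31 42
f 41 42 33
f 42 31 43
f 42 43 33
f 43 31 32
f 43 32 33
f 44 81 60
f 81 55 84
f 60 84 49
f 81 84 60
f 44 60 56
f 60 49 61
f 56 61 45
f 60 61 56
f 44 56 65
f 56 45 66
f 65 66 51
f 56 66 65
f 44 65 77
f 65 51 80
f 77 80 54
f 65 80 77
f 44 77 81
f 77 54 85
f 81 85 55
f 77 85 81
f 45 61 72
f 61 49 75
f 72 75 53
f 61 75 72
f 49 84 62
f 84 55 83
f 62 83 48
f 84 83 62
f 55 85 82
f 85 54 78
f 82 78 46
f 85 78 82
f 54 80 79
f 80 51 67
f 79 67 50
f 80 67 79
f 51 66 71
f 66 45 68
f 71 68 52
f 66 68 71
f 47 73 59
f 73 53 74
f 59 74 48
f 73 74 59
f 47 59 57
f 59 48 58
f 57 58 46
f 59 58 57
f 47 57 64
f 57 46 63
f 64 63 50
f 57 63 64
f 47 64 69
f 64 50 70
f 69 70 52
f 64 70 69
f 47 69 73
f 69 52 76
f 73 76 53
f 69 76 73
f 48 74 62
f 74 53 75
f 62 75 49
f 74 75 62
f 46 58 82
f 58 48 83
f 82 83 55
f 58 83 82
f 50 63 79
f 63 46 78
f 79 78 54
f 63 78 79
f 52 70 71
f 70 50 67
f 71 67 51
f 70 67 71
f 53 76 72
f 76 52 68
f 72 68 45
f 76 68 72
f 87 86 90
f 87 90 88
f 88 90 91
f 88 91 89
f 90 86 92
f 90 92 91
f 91 92 93
f 91 93 89
f 92 86 94
f 92 94 93
f 93 94 95
f 93 95 89
f 94 86 96
f 94 96 95
f 95 96 97
f 95 97 89
f 96 86 98
f 96 98 97
f 97 98 99
f 97 99 89
f 98 86 100
f 98 100 99
f 99 100 101
f 99 101 89
f 100 86 102
f 100 102 101
f 101 102 103
f 101 103 89
f 102 86 104
f 102 104 103
f 103 104 105
f 103 105 89
f 104 86 106
f 104 106 105
f 105 106 107
f 105 107 89
f 106 86 108
f 106 108 107
f 107 108 109
f 107 109 89
f 108 86 110
f 108 110 109
f 109 110 111
f 109 111 89
f 110 86 112
f 110 112 111
f 111 112 113
f 111 113 89
f 112 86 114
f 112 114 113
f 113 114 115
f 113 115 89
f 114 86 116
f 114 116 115
f 115 116 117
f 115 117 89
f 116 86 118
f 116 118 117
f 117 118 119
f 117 119 89
f 118 86 87
f 118 87 119
f 119 87 88
f 119 88 89



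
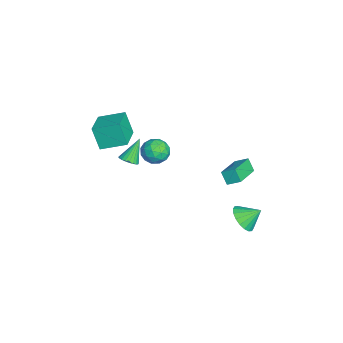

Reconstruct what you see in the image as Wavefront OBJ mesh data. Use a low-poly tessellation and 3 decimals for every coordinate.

v -4.446 -3.912 -0.679
v -4.855 -4.34 0.721
v -4.3 -2.41 -0.178
v -4.708 -2.838 1.222
v -2.692 -4.222 -0.262
v -3.1 -4.65 1.138
v -2.545 -2.72 0.239
v -2.954 -3.148 1.639
v -0.023 -2.642 1.048
v 0.497 -2.603 1.302
v -0.677 -2.038 2.292
v 0.484 -2.403 1.198
v 0.393 -2.239 1.071
v 0.24 -2.136 0.94
v 0.046 -2.11 0.826
v -0.158 -2.165 0.746
v -0.342 -2.293 0.711
v -0.477 -2.474 0.728
v -0.543 -2.68 0.793
v -0.53 -2.881 0.897
v -0.439 -3.045 1.024
v -0.286 -3.148 1.155
v -0.092 -3.173 1.269
v 0.112 -3.118 1.35
v 0.296 -2.99 1.384
v 0.431 -2.81 1.367
v -2.155 -0.644 0.265
v -1.629 -1.244 -0.087
v -3.251 -1.196 -0.433
v -2.725 -1.796 -0.785
v -2.908 -1.822 0.068
v -2.23 -1.481 0.499
v -2.65 -0.959 -1.019
v -1.972 -0.618 -0.588
v -1.934 -1.439 -0.881
v -2.094 -1.973 -0.209
v -2.786 -0.467 -0.311
v -2.946 -1.001 0.361
v -1.796 -0.896 0.151
v -3.084 -1.544 -0.671
v -3.192 -1.56 -0.169
v -2.882 -1.913 -0.376
v -2.149 -1.035 0.495
v -1.84 -1.388 0.288
v -2.592 -1.727 0.379
v -3.04 -1.052 -0.808
v -2.731 -1.405 -1.015
v -1.998 -0.527 -0.144
v -1.688 -0.88 -0.351
v -2.288 -0.713 -0.899
v -1.666 -1.363 -0.523
v -2.31 -1.687 -0.933
v -2.266 -1.195 -1.071
v -1.868 -0.995 -0.817
v -1.76 -1.677 -0.128
v -2.404 -2.001 -0.539
v -2.511 -2.016 -0.037
v -2.113 -1.816 0.217
v -1.939 -1.791 -0.595
v -2.476 -0.439 0.019
v -3.12 -0.763 -0.392
v -2.767 -0.624 -0.737
v -2.369 -0.424 -0.483
v -2.57 -0.753 0.413
v -3.214 -1.077 0.003
v -3.012 -1.445 0.297
v -2.614 -1.245 0.551
v -2.941 -0.649 0.075
v -1.948 2.345 -1.697
v -1.746 3.08 -1.277
v -3.707 3.168 -2.288
v -3.505 3.903 -1.868
v -1.555 2.657 -2.432
v -1.353 3.392 -2.012
v -3.314 3.48 -3.023
v -3.112 4.215 -2.603
v -0.278 3.506 -4.255
v 0.569 3.263 -3.989
v -0.242 4.454 -3.505
v 0.641 3.512 -4.306
v 0.531 3.759 -4.613
v 0.261 3.956 -4.85
v -0.116 4.064 -4.968
v -0.525 4.061 -4.946
v -0.884 3.949 -4.786
v -1.124 3.748 -4.522
v -1.196 3.5 -4.204
v -1.086 3.253 -3.897
v -0.816 3.056 -3.661
v -0.44 2.948 -3.542
v -0.031 2.95 -3.565
v 0.329 3.063 -3.724
f 2 4 1
f 5 2 1
f 1 4 3
f 3 5 1
f 2 8 4
f 6 2 5
f 6 8 2
f 4 8 3
f 7 5 3
f 3 8 7
f 7 6 5
f 8 6 7
f 10 9 12
f 10 12 11
f 12 9 13
f 12 13 11
f 13 9 14
f 13 14 11
f 14 9 15
f 14 15 11
f 15 9 16
f 15 16 11
f 16 9 17
f 16 17 11
f 17 9 18
f 17 18 11
f 18 9 19
f 18 19 11
f 19 9 20
f 19 20 11
f 20 9 21
f 20 21 11
f 21 9 22
f 21 22 11
f 22 9 23
f 22 23 11
f 23 9 24
f 23 24 11
f 24 9 25
f 24 25 11
f 25 9 26
f 25 26 11
f 26 9 10
f 26 10 11
f 27 64 43
f 64 38 67
f 43 67 32
f 64 67 43
f 27 43 39
f 43 32 44
f 39 44 28
f 43 44 39
f 27 39 48
f 39 28 49
f 48 49 34
f 39 49 48
f 27 48 60
f 48 34 63
f 60 63 37
f 48 63 60
f 27 60 64
f 60 37 68
f 64 68 38
f 60 68 64
f 28 44 55
f 44 32 58
f 55 58 36
f 44 58 55
f 32 67 45
f 67 38 66
f 45 66 31
f 67 66 45
f 38 68 65
f 68 37 61
f 65 61 29
f 68 61 65
f 37 63 62
f 63 34 50
f 62 50 33
f 63 50 62
f 34 49 54
f 49 28 51
f 54 51 35
f 49 51 54
f 30 56 42
f 56 36 57
f 42 57 31
f 56 57 42
f 30 42 40
f 42 31 41
f 40 41 29
f 42 41 40
f 30 40 47
f 40 29 46
f 47 46 33
f 40 46 47
f 30 47 52
f 47 33 53
f 52 53 35
f 47 53 52
f 30 52 56
f 52 35 59
f 56 59 36
f 52 59 56
f 31 57 45
f 57 36 58
f 45 58 32
f 57 58 45
f 29 41 65
f 41 31 66
f 65 66 38
f 41 66 65
f 33 46 62
f 46 29 61
f 62 61 37
f 46 61 62
f 35 53 54
f 53 33 50
f 54 50 34
f 53 50 54
f 36 59 55
f 59 35 51
f 55 51 28
f 59 51 55
f 70 72 69
f 73 70 69
f 69 72 71
f 71 73 69
f 70 76 72
f 74 70 73
f 74 76 70
f 72 76 71
f 75 73 71
f 71 76 75
f 75 74 73
f 76 74 75
f 78 77 80
f 78 80 79
f 80 77 81
f 80 81 79
f 81 77 82
f 81 82 79
f 82 77 83
f 82 83 79
f 83 77 84
f 83 84 79
f 84 77 85
f 84 85 79
f 85 77 86
f 85 86 79
f 86 77 87
f 86 87 79
f 87 77 88
f 87 88 79
f 88 77 89
f 88 89 79
f 89 77 90
f 89 90 79
f 90 77 91
f 90 91 79
f 91 77 92
f 91 92 79
f 92 77 78
f 92 78 79



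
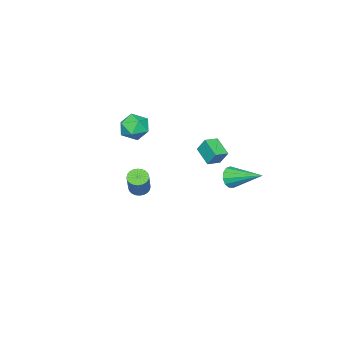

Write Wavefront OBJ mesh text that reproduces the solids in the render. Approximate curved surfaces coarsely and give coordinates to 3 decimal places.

v -1.727 -2.345 3.617
v -0.852 -2.804 3.624
v -2.468 -3.756 3.736
v -1.593 -4.215 3.743
v -1.866 -3.661 4.514
v -1.408 -2.788 4.44
v -1.912 -3.772 2.92
v -1.454 -2.899 2.846
v -0.966 -3.686 3.193
v -0.938 -3.617 4.178
v -2.382 -2.943 3.182
v -2.354 -2.874 4.167
v -2.269 2.943 1.669
v -1.809 2.765 2.207
v -2.451 4.897 2.471
v -1.578 2.912 1.9
v -1.566 3.069 1.52
v -1.778 3.186 1.187
v -2.146 3.226 1.007
v -2.553 3.176 1.038
v -2.87 3.052 1.268
v -2.996 2.893 1.626
v -2.892 2.75 1.997
v -2.59 2.669 2.264
v -2.186 2.674 2.342
v -2.385 1.391 3.396
v -2.421 1.901 4.279
v -1.946 2.44 2.808
v -1.983 2.95 3.691
v -1.577 1.15 3.569
v -1.614 1.66 4.452
v -1.139 2.199 2.981
v -1.175 2.709 3.864
v 0.082 -1.544 0.278
v 0.462 -1.211 -0.063
v 1.278 -0.642 1.401
v 0.898 -0.976 1.742
v 0.285 -1.056 -0.025
v 1.101 -0.487 1.439
v 0.078 -0.975 0.059
v 0.894 -0.406 1.523
v -0.129 -0.981 0.177
v 0.687 -0.412 1.641
v -0.304 -1.073 0.31
v 0.512 -0.504 1.774
v -0.42 -1.237 0.438
v 0.396 -0.668 1.902
v -0.459 -1.447 0.542
v 0.357 -0.878 2.006
v -0.417 -1.672 0.606
v 0.4 -1.103 2.07
v -0.298 -1.878 0.619
v 0.518 -1.309 2.083
v -0.121 -2.033 0.581
v 0.695 -1.464 2.045
v 0.086 -2.114 0.497
v 0.902 -1.545 1.961
v 0.293 -2.108 0.379
v 1.109 -1.539 1.843
v 0.468 -2.016 0.246
v 1.284 -1.447 1.71
v 0.584 -1.852 0.118
v 1.4 -1.283 1.582
v 0.623 -1.642 0.014
v 1.439 -1.073 1.478
v 0.58 -1.417 -0.05
v 1.397 -0.848 1.414
f 1 12 6
f 1 6 2
f 1 2 8
f 1 8 11
f 1 11 12
f 2 6 10
f 6 12 5
f 12 11 3
f 11 8 7
f 8 2 9
f 4 10 5
f 4 5 3
f 4 3 7
f 4 7 9
f 4 9 10
f 5 10 6
f 3 5 12
f 7 3 11
f 9 7 8
f 10 9 2
f 14 13 16
f 14 16 15
f 16 13 17
f 16 17 15
f 17 13 18
f 17 18 15
f 18 13 19
f 18 19 15
f 19 13 20
f 19 20 15
f 20 13 21
f 20 21 15
f 21 13 22
f 21 22 15
f 22 13 23
f 22 23 15
f 23 13 24
f 23 24 15
f 24 13 25
f 24 25 15
f 25 13 14
f 25 14 15
f 27 29 26
f 30 27 26
f 26 29 28
f 28 30 26
f 27 33 29
f 31 27 30
f 31 33 27
f 29 33 28
f 32 30 28
f 28 33 32
f 32 31 30
f 33 31 32
f 35 34 38
f 35 38 36
f 36 38 39
f 36 39 37
f 38 34 40
f 38 40 39
f 39 40 41
f 39 41 37
f 40 34 42
f 40 42 41
f 41 42 43
f 41 43 37
f 42 34 44
f 42 44 43
f 43 44 45
f 43 45 37
f 44 34 46
f 44 46 45
f 45 46 47
f 45 47 37
f 46 34 48
f 46 48 47
f 47 48 49
f 47 49 37
f 48 34 50
f 48 50 49
f 49 50 51
f 49 51 37
f 50 34 52
f 50 52 51
f 51 52 53
f 51 53 37
f 52 34 54
f 52 54 53
f 53 54 55
f 53 55 37
f 54 34 56
f 54 56 55
f 55 56 57
f 55 57 37
f 56 34 58
f 56 58 57
f 57 58 59
f 57 59 37
f 58 34 60
f 58 60 59
f 59 60 61
f 59 61 37
f 60 34 62
f 60 62 61
f 61 62 63
f 61 63 37
f 62 34 64
f 62 64 63
f 63 64 65
f 63 65 37
f 64 34 66
f 64 66 65
f 65 66 67
f 65 67 37
f 66 34 35
f 66 35 67
f 67 35 36
f 67 36 37



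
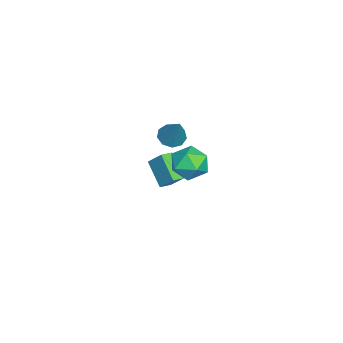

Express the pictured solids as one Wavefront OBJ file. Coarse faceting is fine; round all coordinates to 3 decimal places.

v -3.265 -2.177 -4.601
v -4.4 -3.058 -3.405
v -2.846 -1.348 -3.593
v -3.982 -2.23 -2.397
v -2.678 -2.69 -4.423
v -3.814 -3.572 -3.227
v -2.26 -1.862 -3.415
v -3.395 -2.743 -2.219
v -2.322 -1.947 0.278
v -1.642 -2.343 0.014
v -1.258 -1.333 2.102
v -1.637 -1.806 -0.169
v -1.953 -1.335 -0.144
v -2.442 -1.15 0.079
v -2.874 -1.339 0.395
v -3.049 -1.812 0.656
v -2.883 -2.348 0.74
v -2.455 -2.697 0.608
v -1.965 -2.695 0.321
v 2.733 0.647 2.613
v 3.757 0.984 2.256
v 3.463 -0.924 3.224
v 4.487 -0.587 2.867
v 3.992 -0.065 3.746
v 3.541 0.906 3.368
v 3.679 -0.846 2.112
v 3.228 0.125 1.734
v 4.342 0.061 1.946
v 4.535 0.544 2.956
v 2.685 -0.484 2.524
v 2.878 -0.001 3.534
f 2 4 1
f 5 2 1
f 1 4 3
f 3 5 1
f 2 8 4
f 6 2 5
f 6 8 2
f 4 8 3
f 7 5 3
f 3 8 7
f 7 6 5
f 8 6 7
f 10 9 12
f 10 12 11
f 12 9 13
f 12 13 11
f 13 9 14
f 13 14 11
f 14 9 15
f 14 15 11
f 15 9 16
f 15 16 11
f 16 9 17
f 16 17 11
f 17 9 18
f 17 18 11
f 18 9 19
f 18 19 11
f 19 9 10
f 19 10 11
f 20 31 25
f 20 25 21
f 20 21 27
f 20 27 30
f 20 30 31
f 21 25 29
f 25 31 24
f 31 30 22
f 30 27 26
f 27 21 28
f 23 29 24
f 23 24 22
f 23 22 26
f 23 26 28
f 23 28 29
f 24 29 25
f 22 24 31
f 26 22 30
f 28 26 27
f 29 28 21



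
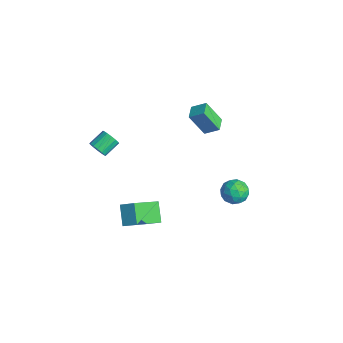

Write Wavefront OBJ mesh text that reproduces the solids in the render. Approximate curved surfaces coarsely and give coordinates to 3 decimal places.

v -4.433 2.218 -0.008
v -3.963 2.883 0.481
v -4.016 2.951 -1.403
v -3.546 3.616 -0.914
v -3.694 1.724 -0.046
v -3.224 2.389 0.443
v -3.277 2.457 -1.441
v -2.807 3.122 -0.952
v -3.515 -3.638 -0.469
v -3.154 -3.755 -0.044
v -3.424 -2.86 0.434
v -3.785 -2.742 0.009
v -2.994 -3.603 -0.24
v -3.264 -2.708 0.238
v -2.974 -3.46 -0.497
v -3.244 -2.564 -0.019
v -3.099 -3.364 -0.747
v -3.369 -2.469 -0.269
v -3.336 -3.342 -0.922
v -3.605 -2.447 -0.444
v -3.62 -3.399 -0.976
v -3.89 -2.504 -0.498
v -3.876 -3.52 -0.894
v -4.146 -2.625 -0.416
v -4.036 -3.672 -0.698
v -4.306 -2.777 -0.22
v -4.056 -3.816 -0.441
v -4.326 -2.92 0.037
v -3.931 -3.911 -0.191
v -4.201 -3.016 0.287
v -3.695 -3.933 -0.016
v -3.964 -3.038 0.462
v -3.41 -3.876 0.038
v -3.68 -2.981 0.516
v 2.321 -3.426 -1.413
v 2.868 -4.99 -0.31
v 1.43 -3.168 -0.605
v 1.977 -4.732 0.498
v 2.883 -2.908 -0.958
v 3.43 -4.472 0.145
v 1.992 -2.65 -0.15
v 2.539 -4.214 0.953
v 3.231 1.258 -0.077
v 3.474 1.607 0.575
v 3.446 0.133 0.445
v 3.689 0.482 1.097
v 2.938 0.514 0.895
v 2.805 1.209 0.572
v 4.115 0.531 0.448
v 3.982 1.226 0.125
v 4.02 1.157 0.899
v 3.293 1.147 1.175
v 3.627 0.593 -0.155
v 2.9 0.583 0.121
v 3.334 1.531 0.203
v 3.586 0.209 0.817
v 3.145 0.228 0.698
v 3.287 0.433 1.081
v 2.941 1.298 0.201
v 3.084 1.503 0.585
v 2.768 0.86 0.773
v 3.836 0.237 0.435
v 3.979 0.442 0.819
v 3.633 1.307 -0.061
v 3.775 1.512 0.322
v 4.152 0.88 0.247
v 3.797 1.472 0.777
v 3.923 0.811 1.084
v 4.174 0.839 0.702
v 4.096 1.248 0.512
v 3.37 1.466 0.939
v 3.496 0.805 1.246
v 3.055 0.824 1.127
v 2.977 1.232 0.938
v 3.691 1.202 1.13
v 3.424 0.935 -0.226
v 3.55 0.274 0.081
v 3.943 0.508 0.082
v 3.865 0.916 -0.107
v 2.997 0.929 -0.064
v 3.123 0.268 0.243
v 2.824 0.492 0.508
v 2.746 0.901 0.318
v 3.229 0.538 -0.11
f 2 4 1
f 5 2 1
f 1 4 3
f 3 5 1
f 2 8 4
f 6 2 5
f 6 8 2
f 4 8 3
f 7 5 3
f 3 8 7
f 7 6 5
f 8 6 7
f 10 9 13
f 10 13 11
f 11 13 14
f 11 14 12
f 13 9 15
f 13 15 14
f 14 15 16
f 14 16 12
f 15 9 17
f 15 17 16
f 16 17 18
f 16 18 12
f 17 9 19
f 17 19 18
f 18 19 20
f 18 20 12
f 19 9 21
f 19 21 20
f 20 21 22
f 20 22 12
f 21 9 23
f 21 23 22
f 22 23 24
f 22 24 12
f 23 9 25
f 23 25 24
f 24 25 26
f 24 26 12
f 25 9 27
f 25 27 26
f 26 27 28
f 26 28 12
f 27 9 29
f 27 29 28
f 28 29 30
f 28 30 12
f 29 9 31
f 29 31 30
f 30 31 32
f 30 32 12
f 31 9 33
f 31 33 32
f 32 33 34
f 32 34 12
f 33 9 10
f 33 10 34
f 34 10 11
f 34 11 12
f 36 38 35
f 39 36 35
f 35 38 37
f 37 39 35
f 36 42 38
f 40 36 39
f 40 42 36
f 38 42 37
f 41 39 37
f 37 42 41
f 41 40 39
f 42 40 41
f 43 80 59
f 80 54 83
f 59 83 48
f 80 83 59
f 43 59 55
f 59 48 60
f 55 60 44
f 59 60 55
f 43 55 64
f 55 44 65
f 64 65 50
f 55 65 64
f 43 64 76
f 64 50 79
f 76 79 53
f 64 79 76
f 43 76 80
f 76 53 84
f 80 84 54
f 76 84 80
f 44 60 71
f 60 48 74
f 71 74 52
f 60 74 71
f 48 83 61
f 83 54 82
f 61 82 47
f 83 82 61
f 54 84 81
f 84 53 77
f 81 77 45
f 84 77 81
f 53 79 78
f 79 50 66
f 78 66 49
f 79 66 78
f 50 65 70
f 65 44 67
f 70 67 51
f 65 67 70
f 46 72 58
f 72 52 73
f 58 73 47
f 72 73 58
f 46 58 56
f 58 47 57
f 56 57 45
f 58 57 56
f 46 56 63
f 56 45 62
f 63 62 49
f 56 62 63
f 46 63 68
f 63 49 69
f 68 69 51
f 63 69 68
f 46 68 72
f 68 51 75
f 72 75 52
f 68 75 72
f 47 73 61
f 73 52 74
f 61 74 48
f 73 74 61
f 45 57 81
f 57 47 82
f 81 82 54
f 57 82 81
f 49 62 78
f 62 45 77
f 78 77 53
f 62 77 78
f 51 69 70
f 69 49 66
f 70 66 50
f 69 66 70
f 52 75 71
f 75 51 67
f 71 67 44
f 75 67 71



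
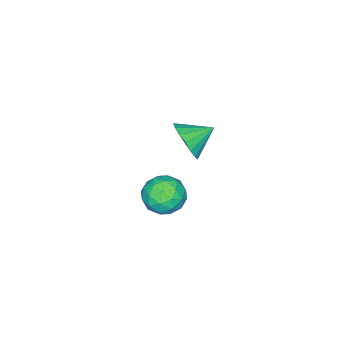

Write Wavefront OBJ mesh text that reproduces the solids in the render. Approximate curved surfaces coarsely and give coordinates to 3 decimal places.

v -1.927 -4.24 -0.237
v -1.456 -4.188 0.54
v -2.813 -3.58 0.257
v -1.328 -3.863 0.335
v -1.319 -3.613 0.017
v -1.43 -3.487 -0.351
v -1.639 -3.51 -0.697
v -1.906 -3.678 -0.952
v -2.177 -3.957 -1.065
v -2.398 -4.292 -1.013
v -2.526 -4.617 -0.808
v -2.535 -4.867 -0.49
v -2.424 -4.993 -0.122
v -2.215 -4.97 0.224
v -1.948 -4.802 0.478
v -1.677 -4.523 0.591
v 1.938 -1.922 1.807
v 2.679 -1.619 1.548
v 1.921 -2.781 0.752
v 2.662 -2.478 0.493
v 2.617 -2.933 1.199
v 2.628 -2.402 1.851
v 1.972 -1.998 0.449
v 1.983 -1.467 1.101
v 2.7 -1.666 0.709
v 3.099 -2.243 1.172
v 1.501 -2.157 1.128
v 1.9 -2.734 1.591
v 2.31 -1.695 1.77
v 2.29 -2.705 0.53
v 2.264 -2.972 0.945
v 2.699 -2.794 0.792
v 2.28 -2.155 1.949
v 2.715 -1.977 1.796
v 2.679 -2.749 1.591
v 1.885 -2.423 0.504
v 2.32 -2.245 0.351
v 1.901 -1.606 1.508
v 2.336 -1.428 1.355
v 1.921 -1.651 0.709
v 2.758 -1.544 1.125
v 2.748 -2.049 0.504
v 2.342 -1.767 0.478
v 2.348 -1.455 0.862
v 2.992 -1.884 1.397
v 2.982 -2.389 0.777
v 2.956 -2.656 1.192
v 2.962 -2.344 1.575
v 3.004 -1.911 0.904
v 1.618 -2.011 1.523
v 1.608 -2.516 0.903
v 1.638 -2.056 0.725
v 1.644 -1.744 1.108
v 1.852 -2.351 1.796
v 1.842 -2.856 1.175
v 2.252 -2.945 1.438
v 2.258 -2.633 1.822
v 1.596 -2.489 1.396
f 2 1 4
f 2 4 3
f 4 1 5
f 4 5 3
f 5 1 6
f 5 6 3
f 6 1 7
f 6 7 3
f 7 1 8
f 7 8 3
f 8 1 9
f 8 9 3
f 9 1 10
f 9 10 3
f 10 1 11
f 10 11 3
f 11 1 12
f 11 12 3
f 12 1 13
f 12 13 3
f 13 1 14
f 13 14 3
f 14 1 15
f 14 15 3
f 15 1 16
f 15 16 3
f 16 1 2
f 16 2 3
f 17 54 33
f 54 28 57
f 33 57 22
f 54 57 33
f 17 33 29
f 33 22 34
f 29 34 18
f 33 34 29
f 17 29 38
f 29 18 39
f 38 39 24
f 29 39 38
f 17 38 50
f 38 24 53
f 50 53 27
f 38 53 50
f 17 50 54
f 50 27 58
f 54 58 28
f 50 58 54
f 18 34 45
f 34 22 48
f 45 48 26
f 34 48 45
f 22 57 35
f 57 28 56
f 35 56 21
f 57 56 35
f 28 58 55
f 58 27 51
f 55 51 19
f 58 51 55
f 27 53 52
f 53 24 40
f 52 40 23
f 53 40 52
f 24 39 44
f 39 18 41
f 44 41 25
f 39 41 44
f 20 46 32
f 46 26 47
f 32 47 21
f 46 47 32
f 20 32 30
f 32 21 31
f 30 31 19
f 32 31 30
f 20 30 37
f 30 19 36
f 37 36 23
f 30 36 37
f 20 37 42
f 37 23 43
f 42 43 25
f 37 43 42
f 20 42 46
f 42 25 49
f 46 49 26
f 42 49 46
f 21 47 35
f 47 26 48
f 35 48 22
f 47 48 35
f 19 31 55
f 31 21 56
f 55 56 28
f 31 56 55
f 23 36 52
f 36 19 51
f 52 51 27
f 36 51 52
f 25 43 44
f 43 23 40
f 44 40 24
f 43 40 44
f 26 49 45
f 49 25 41
f 45 41 18
f 49 41 45



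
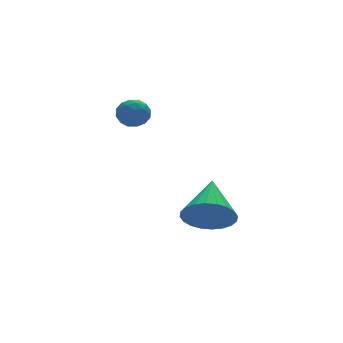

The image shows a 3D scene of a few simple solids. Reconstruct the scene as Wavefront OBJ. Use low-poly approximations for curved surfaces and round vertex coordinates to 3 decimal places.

v -1.323 2.415 3.057
v -0.691 2.21 3.163
v -1.689 1.63 3.717
v -1.057 1.425 3.823
v -1.265 2.016 4.068
v -1.039 2.502 3.66
v -1.341 1.338 3.22
v -1.115 1.824 2.812
v -0.702 1.545 3.264
v -0.655 1.964 3.788
v -1.725 1.876 3.092
v -1.678 2.295 3.616
v -0.975 2.382 3.052
v -1.405 1.458 3.828
v -1.527 1.806 3.972
v -1.156 1.686 4.035
v -1.18 2.553 3.344
v -0.808 2.432 3.407
v -1.145 2.318 3.939
v -1.572 1.408 3.473
v -1.2 1.287 3.536
v -1.224 2.154 2.845
v -0.853 2.034 2.908
v -1.235 1.522 2.941
v -0.61 1.87 3.174
v -0.825 1.409 3.562
v -0.992 1.358 3.207
v -0.859 1.643 2.967
v -0.582 2.116 3.482
v -0.797 1.655 3.87
v -0.919 2.002 4.014
v -0.787 2.288 3.774
v -0.589 1.725 3.541
v -1.583 2.185 3.01
v -1.798 1.724 3.398
v -1.593 1.552 3.106
v -1.461 1.838 2.866
v -1.555 2.431 3.318
v -1.77 1.97 3.706
v -1.521 2.197 3.913
v -1.388 2.482 3.673
v -1.791 2.115 3.339
v 0.377 -0.791 -0.991
v 1.014 -0.695 -1.807
v 1.363 0.671 -0.049
v 0.72 -0.433 -1.906
v 0.374 -0.226 -1.865
v 0.028 -0.105 -1.691
v -0.265 -0.088 -1.41
v -0.46 -0.178 -1.066
v -0.528 -0.361 -0.711
v -0.458 -0.61 -0.398
v -0.261 -0.887 -0.175
v 0.033 -1.148 -0.077
v 0.379 -1.356 -0.118
v 0.725 -1.477 -0.292
v 1.018 -1.494 -0.573
v 1.213 -1.404 -0.917
v 1.281 -1.221 -1.272
v 1.211 -0.972 -1.585
f 1 38 17
f 38 12 41
f 17 41 6
f 38 41 17
f 1 17 13
f 17 6 18
f 13 18 2
f 17 18 13
f 1 13 22
f 13 2 23
f 22 23 8
f 13 23 22
f 1 22 34
f 22 8 37
f 34 37 11
f 22 37 34
f 1 34 38
f 34 11 42
f 38 42 12
f 34 42 38
f 2 18 29
f 18 6 32
f 29 32 10
f 18 32 29
f 6 41 19
f 41 12 40
f 19 40 5
f 41 40 19
f 12 42 39
f 42 11 35
f 39 35 3
f 42 35 39
f 11 37 36
f 37 8 24
f 36 24 7
f 37 24 36
f 8 23 28
f 23 2 25
f 28 25 9
f 23 25 28
f 4 30 16
f 30 10 31
f 16 31 5
f 30 31 16
f 4 16 14
f 16 5 15
f 14 15 3
f 16 15 14
f 4 14 21
f 14 3 20
f 21 20 7
f 14 20 21
f 4 21 26
f 21 7 27
f 26 27 9
f 21 27 26
f 4 26 30
f 26 9 33
f 30 33 10
f 26 33 30
f 5 31 19
f 31 10 32
f 19 32 6
f 31 32 19
f 3 15 39
f 15 5 40
f 39 40 12
f 15 40 39
f 7 20 36
f 20 3 35
f 36 35 11
f 20 35 36
f 9 27 28
f 27 7 24
f 28 24 8
f 27 24 28
f 10 33 29
f 33 9 25
f 29 25 2
f 33 25 29
f 44 43 46
f 44 46 45
f 46 43 47
f 46 47 45
f 47 43 48
f 47 48 45
f 48 43 49
f 48 49 45
f 49 43 50
f 49 50 45
f 50 43 51
f 50 51 45
f 51 43 52
f 51 52 45
f 52 43 53
f 52 53 45
f 53 43 54
f 53 54 45
f 54 43 55
f 54 55 45
f 55 43 56
f 55 56 45
f 56 43 57
f 56 57 45
f 57 43 58
f 57 58 45
f 58 43 59
f 58 59 45
f 59 43 60
f 59 60 45
f 60 43 44
f 60 44 45



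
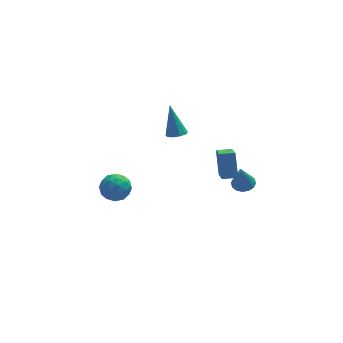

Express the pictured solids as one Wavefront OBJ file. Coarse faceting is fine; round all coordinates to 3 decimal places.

v -4.245 -3.121 3.503
v -3.325 -3.203 3.357
v -4.495 -4.297 2.583
v -3.575 -4.379 2.437
v -3.935 -4.586 3.275
v -3.781 -3.859 3.844
v -4.039 -3.641 2.096
v -3.885 -2.914 2.665
v -3.197 -3.524 2.487
v -3.133 -4.108 3.216
v -4.687 -3.392 2.724
v -4.623 -3.976 3.453
v -3.763 -3.059 3.511
v -4.057 -4.441 2.429
v -4.269 -4.563 2.922
v -3.728 -4.611 2.836
v -4.031 -3.445 3.797
v -3.49 -3.492 3.711
v -3.849 -4.305 3.663
v -4.33 -4.008 2.229
v -3.789 -4.055 2.143
v -4.092 -2.889 3.104
v -3.551 -2.937 3.018
v -3.971 -3.195 2.277
v -3.147 -3.295 2.914
v -3.294 -3.987 2.373
v -3.567 -3.553 2.173
v -3.476 -3.126 2.507
v -3.109 -3.638 3.342
v -3.256 -4.33 2.801
v -3.468 -4.451 3.294
v -3.377 -4.024 3.628
v -3.034 -3.827 2.831
v -4.564 -3.17 3.139
v -4.711 -3.862 2.598
v -4.443 -3.476 2.312
v -4.352 -3.049 2.646
v -4.526 -3.513 3.567
v -4.673 -4.205 3.026
v -4.344 -4.374 3.433
v -4.253 -3.947 3.767
v -4.786 -3.673 3.109
v 0.366 0.937 2.867
v 0.992 0.862 2.98
v 0.134 1.803 4.733
v 0.94 1.215 2.809
v 0.669 1.462 2.661
v 0.282 1.508 2.591
v -0.072 1.336 2.627
v -0.259 1.012 2.755
v -0.207 0.658 2.925
v 0.064 0.412 3.073
v 0.451 0.365 3.143
v 0.805 0.537 3.107
v 1.801 -4.433 3.324
v 1.824 -3.546 4.68
v 1.96 -2.941 2.347
v 1.982 -2.055 3.703
v 2.678 -4.505 3.357
v 2.7 -3.619 4.713
v 2.836 -3.014 2.38
v 2.859 -2.127 3.736
v 3.84 -0.976 -0.495
v 4.507 -1.209 -0.431
v 3.56 -1.324 1.155
v 4.524 -0.85 -0.353
v 4.357 -0.525 -0.312
v 4.052 -0.321 -0.321
v 3.69 -0.292 -0.376
v 3.368 -0.446 -0.463
v 3.172 -0.742 -0.559
v 3.156 -1.101 -0.638
v 3.322 -1.426 -0.678
v 3.628 -1.63 -0.67
v 3.99 -1.659 -0.614
v 4.312 -1.505 -0.527
f 1 38 17
f 38 12 41
f 17 41 6
f 38 41 17
f 1 17 13
f 17 6 18
f 13 18 2
f 17 18 13
f 1 13 22
f 13 2 23
f 22 23 8
f 13 23 22
f 1 22 34
f 22 8 37
f 34 37 11
f 22 37 34
f 1 34 38
f 34 11 42
f 38 42 12
f 34 42 38
f 2 18 29
f 18 6 32
f 29 32 10
f 18 32 29
f 6 41 19
f 41 12 40
f 19 40 5
f 41 40 19
f 12 42 39
f 42 11 35
f 39 35 3
f 42 35 39
f 11 37 36
f 37 8 24
f 36 24 7
f 37 24 36
f 8 23 28
f 23 2 25
f 28 25 9
f 23 25 28
f 4 30 16
f 30 10 31
f 16 31 5
f 30 31 16
f 4 16 14
f 16 5 15
f 14 15 3
f 16 15 14
f 4 14 21
f 14 3 20
f 21 20 7
f 14 20 21
f 4 21 26
f 21 7 27
f 26 27 9
f 21 27 26
f 4 26 30
f 26 9 33
f 30 33 10
f 26 33 30
f 5 31 19
f 31 10 32
f 19 32 6
f 31 32 19
f 3 15 39
f 15 5 40
f 39 40 12
f 15 40 39
f 7 20 36
f 20 3 35
f 36 35 11
f 20 35 36
f 9 27 28
f 27 7 24
f 28 24 8
f 27 24 28
f 10 33 29
f 33 9 25
f 29 25 2
f 33 25 29
f 44 43 46
f 44 46 45
f 46 43 47
f 46 47 45
f 47 43 48
f 47 48 45
f 48 43 49
f 48 49 45
f 49 43 50
f 49 50 45
f 50 43 51
f 50 51 45
f 51 43 52
f 51 52 45
f 52 43 53
f 52 53 45
f 53 43 54
f 53 54 45
f 54 43 44
f 54 44 45
f 56 58 55
f 59 56 55
f 55 58 57
f 57 59 55
f 56 62 58
f 60 56 59
f 60 62 56
f 58 62 57
f 61 59 57
f 57 62 61
f 61 60 59
f 62 60 61
f 64 63 66
f 64 66 65
f 66 63 67
f 66 67 65
f 67 63 68
f 67 68 65
f 68 63 69
f 68 69 65
f 69 63 70
f 69 70 65
f 70 63 71
f 70 71 65
f 71 63 72
f 71 72 65
f 72 63 73
f 72 73 65
f 73 63 74
f 73 74 65
f 74 63 75
f 74 75 65
f 75 63 76
f 75 76 65
f 76 63 64
f 76 64 65



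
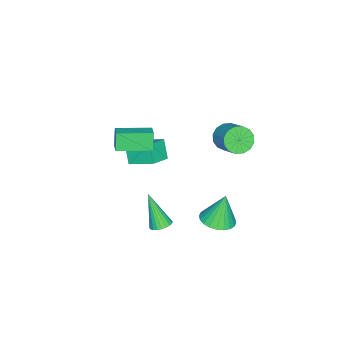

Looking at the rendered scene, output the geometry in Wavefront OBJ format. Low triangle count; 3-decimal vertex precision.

v -0.037 1.972 -4.77
v 0.856 2.321 -4.625
v -0.423 2.228 -3.01
v 0.667 2.637 -4.713
v 0.37 2.851 -4.809
v 0.011 2.932 -4.899
v -0.355 2.866 -4.97
v -0.672 2.664 -5.01
v -0.893 2.357 -5.014
v -0.984 1.991 -4.98
v -0.93 1.622 -4.915
v -0.741 1.307 -4.827
v -0.444 1.092 -4.731
v -0.085 1.012 -4.641
v 0.281 1.077 -4.57
v 0.598 1.279 -4.53
v 0.819 1.586 -4.526
v 0.91 1.952 -4.56
v -0.476 2.239 1.883
v -0.221 2.612 1.211
v 0.571 3.574 2.045
v 0.316 3.201 2.717
v -0.575 2.81 1.317
v 0.218 3.773 2.152
v -0.902 2.856 1.576
v -0.109 3.818 2.41
v -1.115 2.736 1.916
v -0.323 3.698 2.751
v -1.157 2.483 2.248
v -0.365 3.445 3.082
v -1.016 2.164 2.482
v -0.224 3.127 3.316
v -0.731 1.866 2.555
v 0.061 2.828 3.389
v -0.378 1.667 2.448
v 0.415 2.63 3.283
v -0.051 1.622 2.19
v 0.742 2.584 3.024
v 0.163 1.742 1.849
v 0.955 2.704 2.684
v 0.205 1.995 1.518
v 0.997 2.957 2.352
v 0.064 2.313 1.284
v 0.856 3.276 2.118
v 3.085 0.319 -3.011
v 3.59 -0.002 -3.061
v 2.695 -0.579 -1.209
v 3.668 0.188 -2.949
v 3.657 0.399 -2.847
v 3.559 0.597 -2.77
v 3.389 0.752 -2.729
v 3.173 0.842 -2.731
v 2.943 0.852 -2.776
v 2.735 0.781 -2.856
v 2.581 0.639 -2.96
v 2.503 0.449 -3.072
v 2.514 0.239 -3.174
v 2.611 0.04 -3.252
v 2.781 -0.115 -3.293
v 2.998 -0.205 -3.29
v 3.227 -0.215 -3.246
v 3.435 -0.144 -3.165
v 0.704 -3.49 -0.269
v 0.289 -3.651 0.77
v -0.263 -1.884 -0.407
v -0.678 -2.045 0.631
v 1.378 -3.055 0.069
v 0.963 -3.216 1.107
v 0.411 -1.449 -0.07
v -0.004 -1.61 0.969
v -1.604 -4.101 -2.489
v -1.588 -2.656 -1.801
v -2.771 -3.854 -2.98
v -2.755 -2.41 -2.292
v -1.085 -3.63 -3.488
v -1.069 -2.186 -2.8
v -2.252 -3.384 -3.979
v -2.236 -1.939 -3.291
f 2 1 4
f 2 4 3
f 4 1 5
f 4 5 3
f 5 1 6
f 5 6 3
f 6 1 7
f 6 7 3
f 7 1 8
f 7 8 3
f 8 1 9
f 8 9 3
f 9 1 10
f 9 10 3
f 10 1 11
f 10 11 3
f 11 1 12
f 11 12 3
f 12 1 13
f 12 13 3
f 13 1 14
f 13 14 3
f 14 1 15
f 14 15 3
f 15 1 16
f 15 16 3
f 16 1 17
f 16 17 3
f 17 1 18
f 17 18 3
f 18 1 2
f 18 2 3
f 20 19 23
f 20 23 21
f 21 23 24
f 21 24 22
f 23 19 25
f 23 25 24
f 24 25 26
f 24 26 22
f 25 19 27
f 25 27 26
f 26 27 28
f 26 28 22
f 27 19 29
f 27 29 28
f 28 29 30
f 28 30 22
f 29 19 31
f 29 31 30
f 30 31 32
f 30 32 22
f 31 19 33
f 31 33 32
f 32 33 34
f 32 34 22
f 33 19 35
f 33 35 34
f 34 35 36
f 34 36 22
f 35 19 37
f 35 37 36
f 36 37 38
f 36 38 22
f 37 19 39
f 37 39 38
f 38 39 40
f 38 40 22
f 39 19 41
f 39 41 40
f 40 41 42
f 40 42 22
f 41 19 43
f 41 43 42
f 42 43 44
f 42 44 22
f 43 19 20
f 43 20 44
f 44 20 21
f 44 21 22
f 46 45 48
f 46 48 47
f 48 45 49
f 48 49 47
f 49 45 50
f 49 50 47
f 50 45 51
f 50 51 47
f 51 45 52
f 51 52 47
f 52 45 53
f 52 53 47
f 53 45 54
f 53 54 47
f 54 45 55
f 54 55 47
f 55 45 56
f 55 56 47
f 56 45 57
f 56 57 47
f 57 45 58
f 57 58 47
f 58 45 59
f 58 59 47
f 59 45 60
f 59 60 47
f 60 45 61
f 60 61 47
f 61 45 62
f 61 62 47
f 62 45 46
f 62 46 47
f 64 66 63
f 67 64 63
f 63 66 65
f 65 67 63
f 64 70 66
f 68 64 67
f 68 70 64
f 66 70 65
f 69 67 65
f 65 70 69
f 69 68 67
f 70 68 69
f 72 74 71
f 75 72 71
f 71 74 73
f 73 75 71
f 72 78 74
f 76 72 75
f 76 78 72
f 74 78 73
f 77 75 73
f 73 78 77
f 77 76 75
f 78 76 77



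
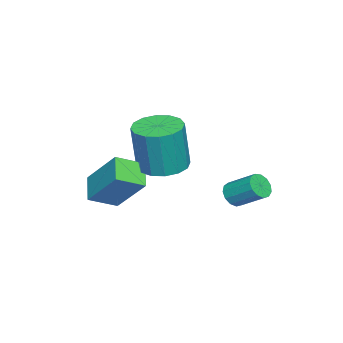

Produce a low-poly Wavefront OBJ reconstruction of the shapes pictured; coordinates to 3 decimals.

v -1.996 1.894 -0.882
v -1.454 1.937 -1.11
v -1.221 3.05 -0.346
v -1.764 3.006 -0.118
v -1.653 2.115 -1.308
v -1.421 3.228 -0.544
v -1.961 2.222 -1.371
v -1.729 3.335 -0.607
v -2.281 2.225 -1.279
v -2.048 3.338 -0.514
v -2.51 2.123 -1.06
v -2.277 3.236 -0.296
v -2.576 1.948 -0.785
v -2.343 3.061 -0.021
v -2.458 1.756 -0.541
v -2.225 2.869 0.223
v -2.193 1.607 -0.405
v -1.961 2.72 0.359
v -1.866 1.55 -0.421
v -1.634 2.662 0.343
v -1.58 1.601 -0.583
v -1.348 2.714 0.182
v -1.427 1.746 -0.84
v -1.194 2.859 -0.075
v 0.956 -2.729 0.601
v 1.444 -1.435 2.087
v 0.24 -1.87 0.088
v 0.727 -0.577 1.575
v 1.873 -2.343 -0.035
v 2.36 -1.05 1.452
v 1.156 -1.485 -0.547
v 1.644 -0.191 0.939
v 0.471 0.033 1.497
v 1.041 0.817 1.455
v 1.339 0.71 3.521
v 0.769 -0.073 3.563
v 0.578 0.997 1.531
v 0.876 0.89 3.597
v 0.087 0.918 1.598
v 0.385 0.811 3.664
v -0.302 0.603 1.638
v -0.003 0.496 3.704
v -0.483 0.135 1.64
v -0.185 0.028 3.706
v -0.409 -0.361 1.604
v -0.111 -0.468 3.67
v -0.099 -0.75 1.539
v 0.199 -0.857 3.605
v 0.364 -0.93 1.463
v 0.662 -1.037 3.529
v 0.855 -0.851 1.396
v 1.153 -0.958 3.462
v 1.243 -0.536 1.356
v 1.542 -0.643 3.422
v 1.425 -0.068 1.354
v 1.723 -0.175 3.42
v 1.351 0.428 1.39
v 1.649 0.321 3.456
f 2 1 5
f 2 5 3
f 3 5 6
f 3 6 4
f 5 1 7
f 5 7 6
f 6 7 8
f 6 8 4
f 7 1 9
f 7 9 8
f 8 9 10
f 8 10 4
f 9 1 11
f 9 11 10
f 10 11 12
f 10 12 4
f 11 1 13
f 11 13 12
f 12 13 14
f 12 14 4
f 13 1 15
f 13 15 14
f 14 15 16
f 14 16 4
f 15 1 17
f 15 17 16
f 16 17 18
f 16 18 4
f 17 1 19
f 17 19 18
f 18 19 20
f 18 20 4
f 19 1 21
f 19 21 20
f 20 21 22
f 20 22 4
f 21 1 23
f 21 23 22
f 22 23 24
f 22 24 4
f 23 1 2
f 23 2 24
f 24 2 3
f 24 3 4
f 26 28 25
f 29 26 25
f 25 28 27
f 27 29 25
f 26 32 28
f 30 26 29
f 30 32 26
f 28 32 27
f 31 29 27
f 27 32 31
f 31 30 29
f 32 30 31
f 34 33 37
f 34 37 35
f 35 37 38
f 35 38 36
f 37 33 39
f 37 39 38
f 38 39 40
f 38 40 36
f 39 33 41
f 39 41 40
f 40 41 42
f 40 42 36
f 41 33 43
f 41 43 42
f 42 43 44
f 42 44 36
f 43 33 45
f 43 45 44
f 44 45 46
f 44 46 36
f 45 33 47
f 45 47 46
f 46 47 48
f 46 48 36
f 47 33 49
f 47 49 48
f 48 49 50
f 48 50 36
f 49 33 51
f 49 51 50
f 50 51 52
f 50 52 36
f 51 33 53
f 51 53 52
f 52 53 54
f 52 54 36
f 53 33 55
f 53 55 54
f 54 55 56
f 54 56 36
f 55 33 57
f 55 57 56
f 56 57 58
f 56 58 36
f 57 33 34
f 57 34 58
f 58 34 35
f 58 35 36

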